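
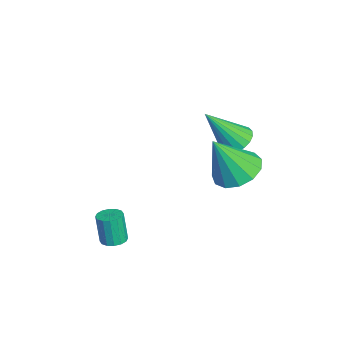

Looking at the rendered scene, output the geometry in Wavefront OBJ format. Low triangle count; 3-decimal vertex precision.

v -0.245 3.843 -1.703
v 0.265 4.688 -1.318
v -0.055 2.877 0.163
v -0.316 4.779 -1.212
v -0.874 4.573 -1.261
v -1.233 4.135 -1.452
v -1.278 3.604 -1.722
v -0.995 3.149 -1.986
v -0.474 2.914 -2.16
v 0.119 2.974 -2.19
v 0.597 3.31 -2.065
v 0.807 3.815 -1.825
v 0.684 4.329 -1.547
v -3.26 4.18 -2.325
v -2.866 3.652 -2.742
v -3.1 2.9 -0.555
v -2.614 3.855 -2.618
v -2.49 4.123 -2.436
v -2.518 4.402 -2.231
v -2.693 4.637 -2.045
v -2.98 4.782 -1.915
v -3.323 4.807 -1.866
v -3.653 4.709 -1.907
v -3.905 4.505 -2.032
v -4.029 4.237 -2.214
v -4.001 3.958 -2.419
v -3.826 3.723 -2.605
v -3.539 3.578 -2.735
v -3.196 3.553 -2.784
v 1.261 -0.933 -4.227
v 1.709 -1.213 -4.178
v 1.486 -1.347 -2.904
v 1.039 -1.067 -2.953
v 1.783 -0.952 -4.138
v 1.561 -1.086 -2.864
v 1.718 -0.686 -4.121
v 1.496 -0.82 -2.847
v 1.53 -0.486 -4.133
v 1.308 -0.62 -2.859
v 1.271 -0.406 -4.17
v 1.048 -0.54 -2.896
v 1.008 -0.467 -4.222
v 0.786 -0.601 -2.948
v 0.814 -0.653 -4.276
v 0.591 -0.787 -3.002
v 0.739 -0.914 -4.316
v 0.517 -1.048 -3.042
v 0.804 -1.18 -4.333
v 0.582 -1.314 -3.059
v 0.992 -1.38 -4.321
v 0.77 -1.514 -3.047
v 1.252 -1.46 -4.284
v 1.029 -1.594 -3.01
v 1.514 -1.399 -4.232
v 1.292 -1.533 -2.958
f 2 1 4
f 2 4 3
f 4 1 5
f 4 5 3
f 5 1 6
f 5 6 3
f 6 1 7
f 6 7 3
f 7 1 8
f 7 8 3
f 8 1 9
f 8 9 3
f 9 1 10
f 9 10 3
f 10 1 11
f 10 11 3
f 11 1 12
f 11 12 3
f 12 1 13
f 12 13 3
f 13 1 2
f 13 2 3
f 15 14 17
f 15 17 16
f 17 14 18
f 17 18 16
f 18 14 19
f 18 19 16
f 19 14 20
f 19 20 16
f 20 14 21
f 20 21 16
f 21 14 22
f 21 22 16
f 22 14 23
f 22 23 16
f 23 14 24
f 23 24 16
f 24 14 25
f 24 25 16
f 25 14 26
f 25 26 16
f 26 14 27
f 26 27 16
f 27 14 28
f 27 28 16
f 28 14 29
f 28 29 16
f 29 14 15
f 29 15 16
f 31 30 34
f 31 34 32
f 32 34 35
f 32 35 33
f 34 30 36
f 34 36 35
f 35 36 37
f 35 37 33
f 36 30 38
f 36 38 37
f 37 38 39
f 37 39 33
f 38 30 40
f 38 40 39
f 39 40 41
f 39 41 33
f 40 30 42
f 40 42 41
f 41 42 43
f 41 43 33
f 42 30 44
f 42 44 43
f 43 44 45
f 43 45 33
f 44 30 46
f 44 46 45
f 45 46 47
f 45 47 33
f 46 30 48
f 46 48 47
f 47 48 49
f 47 49 33
f 48 30 50
f 48 50 49
f 49 50 51
f 49 51 33
f 50 30 52
f 50 52 51
f 51 52 53
f 51 53 33
f 52 30 54
f 52 54 53
f 53 54 55
f 53 55 33
f 54 30 31
f 54 31 55
f 55 31 32
f 55 32 33



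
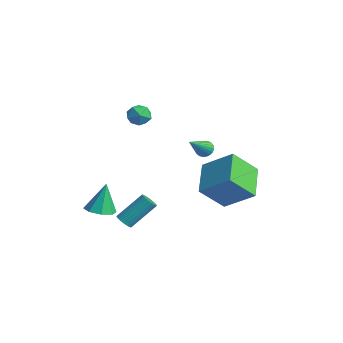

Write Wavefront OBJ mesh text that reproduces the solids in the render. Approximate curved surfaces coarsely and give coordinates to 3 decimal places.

v -2.731 -2.397 -4.121
v -2.272 -2.295 -4.342
v -1.95 -0.921 -3.041
v -2.409 -1.023 -2.819
v -2.394 -2.17 -4.445
v -2.072 -0.795 -3.143
v -2.567 -2.079 -4.498
v -2.246 -0.704 -3.196
v -2.766 -2.036 -4.493
v -2.444 -0.662 -3.192
v -2.959 -2.049 -4.432
v -2.637 -0.674 -3.131
v -3.117 -2.115 -4.324
v -2.795 -0.74 -3.022
v -3.217 -2.223 -4.184
v -2.895 -0.849 -2.883
v -3.242 -2.358 -4.035
v -2.921 -0.984 -2.734
v -3.19 -2.499 -3.899
v -2.868 -1.125 -2.598
v -3.068 -2.625 -3.797
v -2.746 -1.25 -2.495
v -2.894 -2.716 -3.744
v -2.573 -1.341 -2.442
v -2.696 -2.758 -3.748
v -2.374 -1.384 -2.447
v -2.503 -2.746 -3.809
v -2.181 -1.371 -2.508
v -2.345 -2.68 -3.918
v -2.023 -1.305 -2.616
v -2.245 -2.571 -4.057
v -1.923 -1.197 -2.756
v -2.219 -2.436 -4.206
v -1.898 -1.062 -2.905
v -3.886 -3.118 -3.575
v -3.453 -2.386 -3.762
v -4.054 -2.582 -1.865
v -4.111 -2.322 -3.846
v -4.636 -2.724 -3.772
v -4.722 -3.357 -3.583
v -4.318 -3.849 -3.389
v -3.661 -3.913 -3.304
v -3.135 -3.511 -3.378
v -3.049 -2.879 -3.568
v 1.237 -0.19 2.463
v 1.723 -0.04 2.42
v 1.743 -1.49 3.617
v 1.654 0.078 2.582
v 1.514 0.149 2.724
v 1.325 0.162 2.821
v 1.122 0.114 2.855
v 0.938 0.013 2.822
v 0.806 -0.123 2.727
v 0.749 -0.271 2.586
v 0.776 -0.405 2.423
v 0.883 -0.501 2.268
v 1.051 -0.544 2.146
v 1.252 -0.526 2.079
v 1.45 -0.45 2.078
v 1.611 -0.329 2.144
v 1.707 -0.184 2.265
v -1.174 3.028 -2.112
v -1.554 1.692 -0.687
v 0.255 3.922 -0.893
v -0.125 2.586 0.532
v 0.305 1.754 -2.912
v -0.075 0.418 -1.487
v 1.734 2.648 -1.693
v 1.354 1.312 -0.268
v -2.794 -0.66 3.411
v -2.155 -1.041 3.347
v -3.405 -1.699 3.493
v -2.766 -2.08 3.429
v -2.903 -1.682 4.046
v -2.526 -1.04 3.995
v -3.034 -1.7 2.845
v -2.657 -1.058 2.794
v -2.303 -1.683 2.997
v -2.223 -1.672 3.739
v -3.337 -1.068 3.101
v -3.257 -1.057 3.843
f 2 1 5
f 2 5 3
f 3 5 6
f 3 6 4
f 5 1 7
f 5 7 6
f 6 7 8
f 6 8 4
f 7 1 9
f 7 9 8
f 8 9 10
f 8 10 4
f 9 1 11
f 9 11 10
f 10 11 12
f 10 12 4
f 11 1 13
f 11 13 12
f 12 13 14
f 12 14 4
f 13 1 15
f 13 15 14
f 14 15 16
f 14 16 4
f 15 1 17
f 15 17 16
f 16 17 18
f 16 18 4
f 17 1 19
f 17 19 18
f 18 19 20
f 18 20 4
f 19 1 21
f 19 21 20
f 20 21 22
f 20 22 4
f 21 1 23
f 21 23 22
f 22 23 24
f 22 24 4
f 23 1 25
f 23 25 24
f 24 25 26
f 24 26 4
f 25 1 27
f 25 27 26
f 26 27 28
f 26 28 4
f 27 1 29
f 27 29 28
f 28 29 30
f 28 30 4
f 29 1 31
f 29 31 30
f 30 31 32
f 30 32 4
f 31 1 33
f 31 33 32
f 32 33 34
f 32 34 4
f 33 1 2
f 33 2 34
f 34 2 3
f 34 3 4
f 36 35 38
f 36 38 37
f 38 35 39
f 38 39 37
f 39 35 40
f 39 40 37
f 40 35 41
f 40 41 37
f 41 35 42
f 41 42 37
f 42 35 43
f 42 43 37
f 43 35 44
f 43 44 37
f 44 35 36
f 44 36 37
f 46 45 48
f 46 48 47
f 48 45 49
f 48 49 47
f 49 45 50
f 49 50 47
f 50 45 51
f 50 51 47
f 51 45 52
f 51 52 47
f 52 45 53
f 52 53 47
f 53 45 54
f 53 54 47
f 54 45 55
f 54 55 47
f 55 45 56
f 55 56 47
f 56 45 57
f 56 57 47
f 57 45 58
f 57 58 47
f 58 45 59
f 58 59 47
f 59 45 60
f 59 60 47
f 60 45 61
f 60 61 47
f 61 45 46
f 61 46 47
f 63 65 62
f 66 63 62
f 62 65 64
f 64 66 62
f 63 69 65
f 67 63 66
f 67 69 63
f 65 69 64
f 68 66 64
f 64 69 68
f 68 67 66
f 69 67 68
f 70 81 75
f 70 75 71
f 70 71 77
f 70 77 80
f 70 80 81
f 71 75 79
f 75 81 74
f 81 80 72
f 80 77 76
f 77 71 78
f 73 79 74
f 73 74 72
f 73 72 76
f 73 76 78
f 73 78 79
f 74 79 75
f 72 74 81
f 76 72 80
f 78 76 77
f 79 78 71



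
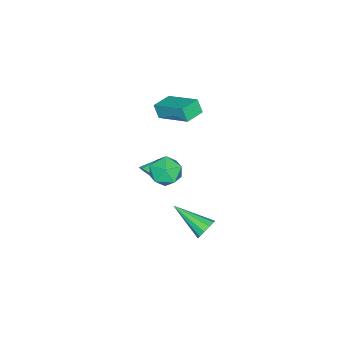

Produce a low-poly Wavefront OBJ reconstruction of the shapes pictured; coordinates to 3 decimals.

v -1.52 3.074 -2.953
v -1.006 3.204 -2.577
v -1.7 1.166 -2.047
v -1.335 3.327 -2.383
v -1.735 3.354 -2.407
v -2.053 3.273 -2.639
v -2.167 3.117 -2.991
v -2.034 2.944 -3.328
v -1.705 2.821 -3.522
v -1.305 2.795 -3.499
v -0.987 2.875 -3.267
v -0.873 3.031 -2.915
v -4.292 -0.129 3.032
v -4.4 -0.462 3.795
v -3.844 1.662 3.876
v -3.952 1.329 4.64
v -3.228 -0.409 3.06
v -3.336 -0.742 3.824
v -2.78 1.382 3.905
v -2.888 1.049 4.668
v -2.696 -0.742 -1.155
v -2.402 -0.721 -0.656
v -3.684 -0.438 -0.585
v -2.379 -0.495 -0.737
v -2.411 -0.312 -0.891
v -2.493 -0.203 -1.09
v -2.609 -0.187 -1.301
v -2.741 -0.268 -1.486
v -2.865 -0.43 -1.614
v -2.96 -0.647 -1.663
v -3.009 -0.879 -1.624
v -3.005 -1.089 -1.504
v -2.946 -1.238 -1.323
v -2.845 -1.301 -1.114
v -2.718 -1.268 -0.912
v -2.587 -1.144 -0.752
v -2.475 -0.95 -0.661
v -0.491 1.338 2.085
v -0.124 0.974 1.293
v -1.896 1.226 1.487
v -1.529 0.862 0.695
v -1.512 0.361 1.497
v -0.644 0.43 1.867
v -1.376 1.77 0.913
v -0.508 1.839 1.283
v -0.671 1.241 0.568
v -0.755 0.37 0.929
v -1.265 1.83 1.851
v -1.349 0.959 2.212
f 2 1 4
f 2 4 3
f 4 1 5
f 4 5 3
f 5 1 6
f 5 6 3
f 6 1 7
f 6 7 3
f 7 1 8
f 7 8 3
f 8 1 9
f 8 9 3
f 9 1 10
f 9 10 3
f 10 1 11
f 10 11 3
f 11 1 12
f 11 12 3
f 12 1 2
f 12 2 3
f 14 16 13
f 17 14 13
f 13 16 15
f 15 17 13
f 14 20 16
f 18 14 17
f 18 20 14
f 16 20 15
f 19 17 15
f 15 20 19
f 19 18 17
f 20 18 19
f 22 21 24
f 22 24 23
f 24 21 25
f 24 25 23
f 25 21 26
f 25 26 23
f 26 21 27
f 26 27 23
f 27 21 28
f 27 28 23
f 28 21 29
f 28 29 23
f 29 21 30
f 29 30 23
f 30 21 31
f 30 31 23
f 31 21 32
f 31 32 23
f 32 21 33
f 32 33 23
f 33 21 34
f 33 34 23
f 34 21 35
f 34 35 23
f 35 21 36
f 35 36 23
f 36 21 37
f 36 37 23
f 37 21 22
f 37 22 23
f 38 49 43
f 38 43 39
f 38 39 45
f 38 45 48
f 38 48 49
f 39 43 47
f 43 49 42
f 49 48 40
f 48 45 44
f 45 39 46
f 41 47 42
f 41 42 40
f 41 40 44
f 41 44 46
f 41 46 47
f 42 47 43
f 40 42 49
f 44 40 48
f 46 44 45
f 47 46 39



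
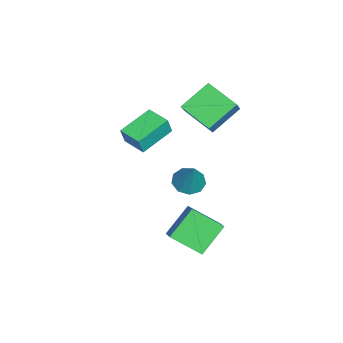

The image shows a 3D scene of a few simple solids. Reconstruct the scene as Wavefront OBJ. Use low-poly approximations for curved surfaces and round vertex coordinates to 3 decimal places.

v 3.639 -1.011 -1.44
v 2.496 -0.074 -0.137
v 3.74 0.602 -2.512
v 2.598 1.54 -1.209
v 4.582 -0.68 -0.851
v 3.44 0.258 0.452
v 4.684 0.934 -1.923
v 3.541 1.871 -0.62
v -2.638 -0.945 3.19
v -1.721 -1.021 4.178
v -3.76 0.321 4.33
v -2.843 0.245 5.318
v -1.657 0.635 2.402
v -0.74 0.559 3.39
v -2.779 1.901 3.542
v -1.862 1.825 4.53
v -1.539 -2.387 3.143
v -1.219 -2.559 4.171
v -0.673 -1.316 3.053
v -0.354 -1.487 4.081
v -0.066 -3.633 2.479
v 0.253 -3.804 3.507
v 0.799 -2.561 2.389
v 1.119 -2.733 3.417
v -2.783 -0.734 -2.543
v -2.029 -1.201 -2.824
v -1.857 -0.326 -0.737
v -1.98 -0.588 -2.988
v -2.306 -0.044 -2.944
v -2.856 0.177 -2.712
v -3.371 -0.028 -2.401
v -3.612 -0.564 -2.157
v -3.464 -1.18 -2.093
v -2.998 -1.587 -2.24
v -2.431 -1.595 -2.528
f 2 4 1
f 5 2 1
f 1 4 3
f 3 5 1
f 2 8 4
f 6 2 5
f 6 8 2
f 4 8 3
f 7 5 3
f 3 8 7
f 7 6 5
f 8 6 7
f 10 12 9
f 13 10 9
f 9 12 11
f 11 13 9
f 10 16 12
f 14 10 13
f 14 16 10
f 12 16 11
f 15 13 11
f 11 16 15
f 15 14 13
f 16 14 15
f 18 20 17
f 21 18 17
f 17 20 19
f 19 21 17
f 18 24 20
f 22 18 21
f 22 24 18
f 20 24 19
f 23 21 19
f 19 24 23
f 23 22 21
f 24 22 23
f 26 25 28
f 26 28 27
f 28 25 29
f 28 29 27
f 29 25 30
f 29 30 27
f 30 25 31
f 30 31 27
f 31 25 32
f 31 32 27
f 32 25 33
f 32 33 27
f 33 25 34
f 33 34 27
f 34 25 35
f 34 35 27
f 35 25 26
f 35 26 27



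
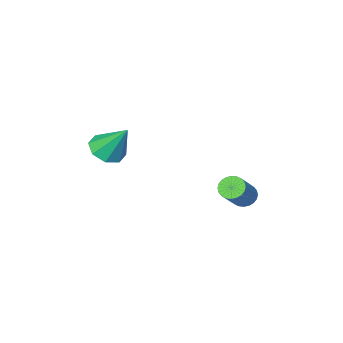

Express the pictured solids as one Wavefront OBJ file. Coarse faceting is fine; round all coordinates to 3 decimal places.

v -4.317 -2.404 -2.605
v -3.895 -2.693 -2.877
v -2.86 -2.205 -1.787
v -3.283 -1.916 -1.515
v -3.883 -2.492 -2.979
v -2.848 -2.003 -1.889
v -3.937 -2.277 -3.023
v -2.902 -1.788 -1.934
v -4.049 -2.081 -3.005
v -3.014 -1.593 -1.915
v -4.202 -1.934 -2.925
v -3.167 -1.446 -1.835
v -4.373 -1.86 -2.796
v -3.338 -1.371 -1.707
v -4.535 -1.868 -2.639
v -3.5 -1.379 -1.549
v -4.664 -1.957 -2.476
v -3.629 -1.469 -1.387
v -4.74 -2.115 -2.333
v -3.705 -1.627 -1.243
v -4.752 -2.317 -2.231
v -3.717 -1.828 -1.141
v -4.698 -2.532 -2.186
v -3.663 -2.043 -1.097
v -4.586 -2.727 -2.205
v -3.551 -2.239 -1.115
v -4.433 -2.874 -2.285
v -3.398 -2.386 -1.195
v -4.262 -2.949 -2.413
v -3.227 -2.46 -1.324
v -4.1 -2.941 -2.571
v -3.065 -2.452 -1.481
v -3.971 -2.851 -2.733
v -2.936 -2.363 -1.644
v 0.975 -4.27 1.073
v 1.778 -4.109 1.132
v 0.685 -3.31 2.447
v 1.474 -3.691 0.775
v 0.879 -3.612 0.594
v 0.34 -3.918 0.693
v 0.173 -4.43 1.015
v 0.477 -4.848 1.372
v 1.072 -4.927 1.553
v 1.611 -4.621 1.454
f 2 1 5
f 2 5 3
f 3 5 6
f 3 6 4
f 5 1 7
f 5 7 6
f 6 7 8
f 6 8 4
f 7 1 9
f 7 9 8
f 8 9 10
f 8 10 4
f 9 1 11
f 9 11 10
f 10 11 12
f 10 12 4
f 11 1 13
f 11 13 12
f 12 13 14
f 12 14 4
f 13 1 15
f 13 15 14
f 14 15 16
f 14 16 4
f 15 1 17
f 15 17 16
f 16 17 18
f 16 18 4
f 17 1 19
f 17 19 18
f 18 19 20
f 18 20 4
f 19 1 21
f 19 21 20
f 20 21 22
f 20 22 4
f 21 1 23
f 21 23 22
f 22 23 24
f 22 24 4
f 23 1 25
f 23 25 24
f 24 25 26
f 24 26 4
f 25 1 27
f 25 27 26
f 26 27 28
f 26 28 4
f 27 1 29
f 27 29 28
f 28 29 30
f 28 30 4
f 29 1 31
f 29 31 30
f 30 31 32
f 30 32 4
f 31 1 33
f 31 33 32
f 32 33 34
f 32 34 4
f 33 1 2
f 33 2 34
f 34 2 3
f 34 3 4
f 36 35 38
f 36 38 37
f 38 35 39
f 38 39 37
f 39 35 40
f 39 40 37
f 40 35 41
f 40 41 37
f 41 35 42
f 41 42 37
f 42 35 43
f 42 43 37
f 43 35 44
f 43 44 37
f 44 35 36
f 44 36 37



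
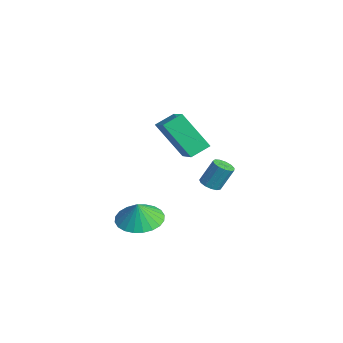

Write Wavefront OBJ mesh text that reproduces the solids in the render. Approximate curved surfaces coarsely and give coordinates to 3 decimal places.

v 1.868 -0.781 2.192
v 3.483 -1.038 3.058
v 1.778 0.086 2.617
v 3.393 -0.17 3.483
v 2.827 0.07 0.657
v 4.442 -0.186 1.523
v 2.737 0.938 1.082
v 4.352 0.681 1.948
v 3.052 1.22 -1.17
v 3.379 0.859 -1.021
v 3.495 1.418 0.08
v 3.168 1.78 -0.07
v 3.537 1.066 -1.143
v 3.653 1.625 -0.042
v 3.541 1.322 -1.273
v 3.657 1.881 -0.173
v 3.39 1.546 -1.371
v 3.506 2.105 -0.27
v 3.131 1.666 -1.405
v 3.247 2.225 -0.304
v 2.847 1.645 -1.365
v 2.963 2.204 -0.264
v 2.629 1.489 -1.262
v 2.744 2.049 -0.162
v 2.544 1.248 -1.131
v 2.66 1.807 -0.03
v 2.621 0.998 -1.012
v 2.737 1.557 0.089
v 2.835 0.819 -0.943
v 2.951 1.378 0.157
v 3.118 0.767 -0.947
v 3.233 1.326 0.154
v 2.093 -1.571 -3.222
v 2.698 -0.701 -3.191
v 2.267 -1.729 -2.198
v 2.326 -0.544 -3.103
v 1.918 -0.543 -3.034
v 1.537 -0.698 -2.992
v 1.24 -0.987 -2.986
v 1.074 -1.364 -3.016
v 1.062 -1.773 -3.077
v 1.208 -2.151 -3.16
v 1.488 -2.441 -3.252
v 1.86 -2.599 -3.34
v 2.268 -2.6 -3.41
v 2.649 -2.444 -3.451
v 2.945 -2.156 -3.457
v 3.112 -1.778 -3.427
v 3.123 -1.37 -3.366
v 2.978 -0.991 -3.283
f 2 4 1
f 5 2 1
f 1 4 3
f 3 5 1
f 2 8 4
f 6 2 5
f 6 8 2
f 4 8 3
f 7 5 3
f 3 8 7
f 7 6 5
f 8 6 7
f 10 9 13
f 10 13 11
f 11 13 14
f 11 14 12
f 13 9 15
f 13 15 14
f 14 15 16
f 14 16 12
f 15 9 17
f 15 17 16
f 16 17 18
f 16 18 12
f 17 9 19
f 17 19 18
f 18 19 20
f 18 20 12
f 19 9 21
f 19 21 20
f 20 21 22
f 20 22 12
f 21 9 23
f 21 23 22
f 22 23 24
f 22 24 12
f 23 9 25
f 23 25 24
f 24 25 26
f 24 26 12
f 25 9 27
f 25 27 26
f 26 27 28
f 26 28 12
f 27 9 29
f 27 29 28
f 28 29 30
f 28 30 12
f 29 9 31
f 29 31 30
f 30 31 32
f 30 32 12
f 31 9 10
f 31 10 32
f 32 10 11
f 32 11 12
f 34 33 36
f 34 36 35
f 36 33 37
f 36 37 35
f 37 33 38
f 37 38 35
f 38 33 39
f 38 39 35
f 39 33 40
f 39 40 35
f 40 33 41
f 40 41 35
f 41 33 42
f 41 42 35
f 42 33 43
f 42 43 35
f 43 33 44
f 43 44 35
f 44 33 45
f 44 45 35
f 45 33 46
f 45 46 35
f 46 33 47
f 46 47 35
f 47 33 48
f 47 48 35
f 48 33 49
f 48 49 35
f 49 33 50
f 49 50 35
f 50 33 34
f 50 34 35



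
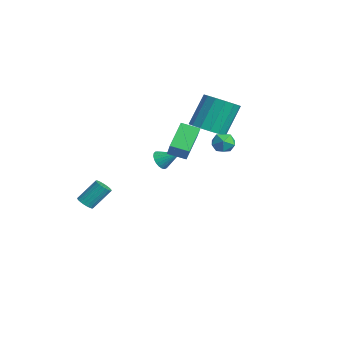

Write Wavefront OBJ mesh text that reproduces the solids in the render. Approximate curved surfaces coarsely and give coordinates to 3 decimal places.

v 3.855 0.96 3.47
v 4.276 1.015 2.921
v 3.204 0.245 2.899
v 3.625 0.3 2.35
v 3.844 -0.022 2.924
v 4.247 0.42 3.277
v 3.233 0.84 2.543
v 3.636 1.282 2.896
v 3.891 0.941 2.348
v 4.269 0.409 2.584
v 3.211 0.851 3.236
v 3.589 0.319 3.472
v -2.537 -4.502 -3.528
v -2.237 -4.831 -3.24
v -2.203 -3.806 -2.104
v -2.503 -3.478 -2.392
v -2.085 -4.715 -3.35
v -2.051 -3.69 -2.214
v -2.012 -4.562 -3.49
v -1.978 -3.537 -2.354
v -2.029 -4.398 -3.637
v -1.995 -3.373 -2.501
v -2.134 -4.253 -3.765
v -2.1 -3.228 -2.63
v -2.309 -4.151 -3.852
v -2.275 -3.126 -2.717
v -2.523 -4.109 -3.883
v -2.489 -3.084 -2.748
v -2.74 -4.136 -3.853
v -2.706 -3.111 -2.717
v -2.921 -4.226 -3.766
v -2.887 -3.201 -2.63
v -3.036 -4.364 -3.638
v -3.002 -3.339 -2.503
v -3.065 -4.525 -3.491
v -3.031 -3.5 -2.356
v -3.003 -4.683 -3.351
v -2.969 -3.658 -2.215
v -2.86 -4.81 -3.241
v -2.826 -3.785 -2.105
v -2.661 -4.883 -3.18
v -2.627 -3.858 -2.045
v -2.44 -4.891 -3.18
v -2.407 -3.866 -2.045
v -1.045 1.717 1.484
v -0.25 2.365 1.311
v -0.68 3.371 3.104
v -1.475 2.723 3.276
v -0.675 2.6 1.077
v -1.105 3.606 2.87
v -1.199 2.598 0.953
v -1.628 3.604 2.746
v -1.681 2.361 0.97
v -2.111 3.366 2.763
v -1.993 1.95 1.126
v -2.423 2.956 2.919
v -2.052 1.478 1.377
v -2.481 2.483 3.17
v -1.84 1.069 1.656
v -2.27 2.075 3.449
v -1.415 0.834 1.89
v -1.845 1.84 3.683
v -0.892 0.836 2.014
v -1.321 1.842 3.807
v -0.409 1.074 1.997
v -0.839 2.079 3.79
v -0.097 1.484 1.841
v -0.527 2.49 3.634
v -0.039 1.957 1.59
v -0.468 2.962 3.383
v 1.093 -0.726 2.773
v 2.019 -0.928 3.789
v 1.605 0.103 2.471
v 2.531 -0.098 3.488
v 2.009 -1.662 1.752
v 2.935 -1.863 2.769
v 2.521 -0.832 1.451
v 3.447 -1.034 2.467
v 0.209 -1.332 0.386
v 0.661 -1.737 0.451
v 0.851 -0.508 1.054
v 0.728 -1.616 0.238
v 0.705 -1.447 0.05
v 0.596 -1.258 -0.079
v 0.421 -1.081 -0.128
v 0.208 -0.948 -0.088
v -0.004 -0.882 0.034
v -0.179 -0.893 0.217
v -0.288 -0.98 0.429
v -0.31 -1.128 0.634
v -0.243 -1.312 0.796
v -0.098 -1.499 0.887
v 0.101 -1.657 0.891
v 0.318 -1.759 0.809
v 0.516 -1.787 0.653
f 1 12 6
f 1 6 2
f 1 2 8
f 1 8 11
f 1 11 12
f 2 6 10
f 6 12 5
f 12 11 3
f 11 8 7
f 8 2 9
f 4 10 5
f 4 5 3
f 4 3 7
f 4 7 9
f 4 9 10
f 5 10 6
f 3 5 12
f 7 3 11
f 9 7 8
f 10 9 2
f 14 13 17
f 14 17 15
f 15 17 18
f 15 18 16
f 17 13 19
f 17 19 18
f 18 19 20
f 18 20 16
f 19 13 21
f 19 21 20
f 20 21 22
f 20 22 16
f 21 13 23
f 21 23 22
f 22 23 24
f 22 24 16
f 23 13 25
f 23 25 24
f 24 25 26
f 24 26 16
f 25 13 27
f 25 27 26
f 26 27 28
f 26 28 16
f 27 13 29
f 27 29 28
f 28 29 30
f 28 30 16
f 29 13 31
f 29 31 30
f 30 31 32
f 30 32 16
f 31 13 33
f 31 33 32
f 32 33 34
f 32 34 16
f 33 13 35
f 33 35 34
f 34 35 36
f 34 36 16
f 35 13 37
f 35 37 36
f 36 37 38
f 36 38 16
f 37 13 39
f 37 39 38
f 38 39 40
f 38 40 16
f 39 13 41
f 39 41 40
f 40 41 42
f 40 42 16
f 41 13 43
f 41 43 42
f 42 43 44
f 42 44 16
f 43 13 14
f 43 14 44
f 44 14 15
f 44 15 16
f 46 45 49
f 46 49 47
f 47 49 50
f 47 50 48
f 49 45 51
f 49 51 50
f 50 51 52
f 50 52 48
f 51 45 53
f 51 53 52
f 52 53 54
f 52 54 48
f 53 45 55
f 53 55 54
f 54 55 56
f 54 56 48
f 55 45 57
f 55 57 56
f 56 57 58
f 56 58 48
f 57 45 59
f 57 59 58
f 58 59 60
f 58 60 48
f 59 45 61
f 59 61 60
f 60 61 62
f 60 62 48
f 61 45 63
f 61 63 62
f 62 63 64
f 62 64 48
f 63 45 65
f 63 65 64
f 64 65 66
f 64 66 48
f 65 45 67
f 65 67 66
f 66 67 68
f 66 68 48
f 67 45 69
f 67 69 68
f 68 69 70
f 68 70 48
f 69 45 46
f 69 46 70
f 70 46 47
f 70 47 48
f 72 74 71
f 75 72 71
f 71 74 73
f 73 75 71
f 72 78 74
f 76 72 75
f 76 78 72
f 74 78 73
f 77 75 73
f 73 78 77
f 77 76 75
f 78 76 77
f 80 79 82
f 80 82 81
f 82 79 83
f 82 83 81
f 83 79 84
f 83 84 81
f 84 79 85
f 84 85 81
f 85 79 86
f 85 86 81
f 86 79 87
f 86 87 81
f 87 79 88
f 87 88 81
f 88 79 89
f 88 89 81
f 89 79 90
f 89 90 81
f 90 79 91
f 90 91 81
f 91 79 92
f 91 92 81
f 92 79 93
f 92 93 81
f 93 79 94
f 93 94 81
f 94 79 95
f 94 95 81
f 95 79 80
f 95 80 81



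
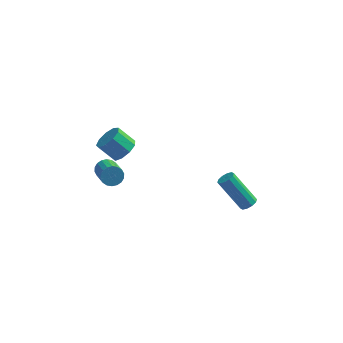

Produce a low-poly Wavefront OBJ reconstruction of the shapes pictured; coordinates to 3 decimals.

v -2.925 2.285 1.149
v -2.332 2.232 1.742
v -3.242 2.343 2.663
v -3.835 2.395 2.071
v -2.414 2.782 1.595
v -3.325 2.892 2.516
v -2.736 3.098 1.239
v -3.646 3.209 2.16
v -3.146 3.034 0.841
v -4.056 3.145 1.762
v -3.452 2.62 0.588
v -4.363 2.73 1.509
v -3.512 2.048 0.597
v -4.423 2.159 1.518
v -3.297 1.588 0.865
v -4.208 1.698 1.786
v -2.908 1.453 1.266
v -3.818 1.563 2.187
v -2.527 1.708 1.612
v -3.437 1.818 2.533
v 4.049 -0.145 -0.208
v 4.275 -0.535 0.051
v 2.997 -0.145 1.748
v 2.771 0.245 1.488
v 4.439 -0.266 0.113
v 3.161 0.124 1.81
v 4.455 0.049 0.052
v 3.177 0.44 1.749
v 4.315 0.29 -0.108
v 3.037 0.681 1.589
v 4.074 0.365 -0.307
v 2.796 0.755 1.39
v 3.823 0.245 -0.468
v 2.545 0.635 1.229
v 3.659 -0.024 -0.53
v 2.381 0.366 1.167
v 3.643 -0.34 -0.469
v 2.365 0.051 1.228
v 3.783 -0.581 -0.309
v 2.505 -0.19 1.388
v 4.024 -0.655 -0.11
v 2.746 -0.265 1.587
v -3.716 1.13 0.514
v -3.233 1.101 0.094
v -2.661 -0.24 0.847
v -3.144 -0.21 1.266
v -3.126 1.263 0.303
v -2.555 -0.077 1.056
v -3.137 1.399 0.553
v -2.565 0.059 1.306
v -3.261 1.482 0.795
v -2.69 0.142 1.548
v -3.476 1.495 0.981
v -2.904 0.155 1.734
v -3.739 1.436 1.075
v -3.167 0.096 1.828
v -3.996 1.316 1.058
v -3.425 -0.024 1.811
v -4.199 1.16 0.933
v -3.627 -0.181 1.686
v -4.305 0.997 0.724
v -3.734 -0.343 1.477
v -4.295 0.861 0.474
v -3.723 -0.479 1.227
v -4.17 0.778 0.232
v -3.599 -0.562 0.985
v -3.956 0.765 0.046
v -3.384 -0.575 0.799
v -3.693 0.824 -0.048
v -3.121 -0.516 0.705
v -3.435 0.944 -0.031
v -2.864 -0.396 0.722
f 2 1 5
f 2 5 3
f 3 5 6
f 3 6 4
f 5 1 7
f 5 7 6
f 6 7 8
f 6 8 4
f 7 1 9
f 7 9 8
f 8 9 10
f 8 10 4
f 9 1 11
f 9 11 10
f 10 11 12
f 10 12 4
f 11 1 13
f 11 13 12
f 12 13 14
f 12 14 4
f 13 1 15
f 13 15 14
f 14 15 16
f 14 16 4
f 15 1 17
f 15 17 16
f 16 17 18
f 16 18 4
f 17 1 19
f 17 19 18
f 18 19 20
f 18 20 4
f 19 1 2
f 19 2 20
f 20 2 3
f 20 3 4
f 22 21 25
f 22 25 23
f 23 25 26
f 23 26 24
f 25 21 27
f 25 27 26
f 26 27 28
f 26 28 24
f 27 21 29
f 27 29 28
f 28 29 30
f 28 30 24
f 29 21 31
f 29 31 30
f 30 31 32
f 30 32 24
f 31 21 33
f 31 33 32
f 32 33 34
f 32 34 24
f 33 21 35
f 33 35 34
f 34 35 36
f 34 36 24
f 35 21 37
f 35 37 36
f 36 37 38
f 36 38 24
f 37 21 39
f 37 39 38
f 38 39 40
f 38 40 24
f 39 21 41
f 39 41 40
f 40 41 42
f 40 42 24
f 41 21 22
f 41 22 42
f 42 22 23
f 42 23 24
f 44 43 47
f 44 47 45
f 45 47 48
f 45 48 46
f 47 43 49
f 47 49 48
f 48 49 50
f 48 50 46
f 49 43 51
f 49 51 50
f 50 51 52
f 50 52 46
f 51 43 53
f 51 53 52
f 52 53 54
f 52 54 46
f 53 43 55
f 53 55 54
f 54 55 56
f 54 56 46
f 55 43 57
f 55 57 56
f 56 57 58
f 56 58 46
f 57 43 59
f 57 59 58
f 58 59 60
f 58 60 46
f 59 43 61
f 59 61 60
f 60 61 62
f 60 62 46
f 61 43 63
f 61 63 62
f 62 63 64
f 62 64 46
f 63 43 65
f 63 65 64
f 64 65 66
f 64 66 46
f 65 43 67
f 65 67 66
f 66 67 68
f 66 68 46
f 67 43 69
f 67 69 68
f 68 69 70
f 68 70 46
f 69 43 71
f 69 71 70
f 70 71 72
f 70 72 46
f 71 43 44
f 71 44 72
f 72 44 45
f 72 45 46



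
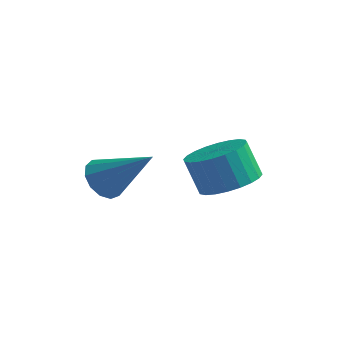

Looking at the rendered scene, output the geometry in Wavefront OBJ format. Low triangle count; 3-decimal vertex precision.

v 1.723 2.423 2.658
v 2.591 2.755 3.026
v 2.026 2.988 4.15
v 1.157 2.657 3.782
v 2.439 3.084 2.881
v 1.874 3.317 4.006
v 2.178 3.313 2.703
v 1.613 3.546 3.827
v 1.848 3.406 2.517
v 1.282 3.639 3.641
v 1.498 3.349 2.353
v 0.933 3.582 3.477
v 1.183 3.152 2.235
v 0.617 3.385 3.36
v 0.95 2.843 2.182
v 0.384 3.076 3.306
v 0.834 2.471 2.201
v 0.269 2.704 3.325
v 0.854 2.092 2.29
v 0.289 2.325 3.414
v 1.006 1.763 2.434
v 0.441 1.996 3.559
v 1.267 1.534 2.613
v 0.702 1.767 3.737
v 1.598 1.441 2.799
v 1.032 1.674 3.923
v 1.947 1.498 2.963
v 1.382 1.731 4.087
v 2.263 1.695 3.08
v 1.697 1.928 4.205
v 2.496 2.004 3.134
v 1.93 2.237 4.258
v 2.611 2.376 3.115
v 2.046 2.609 4.239
v -1.804 1.257 2.751
v -1.354 1.62 2.242
v -0.256 1.243 4.109
v -1.553 1.929 2.471
v -1.831 2.026 2.79
v -2.101 1.878 3.096
v -2.277 1.533 3.292
v -2.302 1.101 3.316
v -2.17 0.718 3.161
v -1.921 0.506 2.876
v -1.635 0.533 2.55
v -1.403 0.79 2.288
v -1.298 1.195 2.173
f 2 1 5
f 2 5 3
f 3 5 6
f 3 6 4
f 5 1 7
f 5 7 6
f 6 7 8
f 6 8 4
f 7 1 9
f 7 9 8
f 8 9 10
f 8 10 4
f 9 1 11
f 9 11 10
f 10 11 12
f 10 12 4
f 11 1 13
f 11 13 12
f 12 13 14
f 12 14 4
f 13 1 15
f 13 15 14
f 14 15 16
f 14 16 4
f 15 1 17
f 15 17 16
f 16 17 18
f 16 18 4
f 17 1 19
f 17 19 18
f 18 19 20
f 18 20 4
f 19 1 21
f 19 21 20
f 20 21 22
f 20 22 4
f 21 1 23
f 21 23 22
f 22 23 24
f 22 24 4
f 23 1 25
f 23 25 24
f 24 25 26
f 24 26 4
f 25 1 27
f 25 27 26
f 26 27 28
f 26 28 4
f 27 1 29
f 27 29 28
f 28 29 30
f 28 30 4
f 29 1 31
f 29 31 30
f 30 31 32
f 30 32 4
f 31 1 33
f 31 33 32
f 32 33 34
f 32 34 4
f 33 1 2
f 33 2 34
f 34 2 3
f 34 3 4
f 36 35 38
f 36 38 37
f 38 35 39
f 38 39 37
f 39 35 40
f 39 40 37
f 40 35 41
f 40 41 37
f 41 35 42
f 41 42 37
f 42 35 43
f 42 43 37
f 43 35 44
f 43 44 37
f 44 35 45
f 44 45 37
f 45 35 46
f 45 46 37
f 46 35 47
f 46 47 37
f 47 35 36
f 47 36 37



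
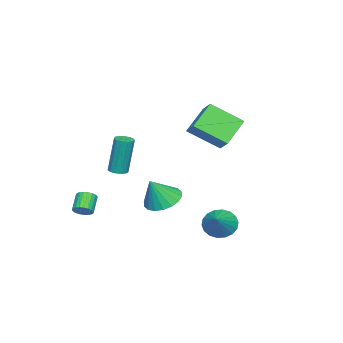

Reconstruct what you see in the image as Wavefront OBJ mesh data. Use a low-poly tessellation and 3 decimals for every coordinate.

v 2.241 3.357 -2.93
v 2.751 3.038 -3.586
v 3.639 3.703 -2.01
v 2.717 3.422 -3.679
v 2.59 3.792 -3.624
v 2.393 4.077 -3.431
v 2.165 4.219 -3.14
v 1.953 4.19 -2.806
v 1.798 3.997 -2.498
v 1.73 3.676 -2.275
v 1.764 3.293 -2.182
v 1.892 2.922 -2.237
v 2.089 2.638 -2.429
v 2.316 2.495 -2.721
v 2.528 2.524 -3.054
v 2.683 2.718 -3.363
v 4.279 -2.955 -2.387
v 4.568 -3.339 -2.164
v 3.79 -3.51 -1.45
v 3.501 -3.125 -1.673
v 4.633 -3.161 -2.051
v 3.855 -3.332 -1.337
v 4.637 -2.948 -1.996
v 3.859 -3.119 -1.282
v 4.579 -2.736 -2.009
v 3.8 -2.907 -1.294
v 4.469 -2.561 -2.087
v 3.69 -2.732 -1.372
v 4.326 -2.455 -2.217
v 3.548 -2.626 -1.502
v 4.175 -2.435 -2.376
v 3.397 -2.606 -1.662
v 4.042 -2.505 -2.537
v 3.264 -2.676 -1.823
v 3.95 -2.652 -2.673
v 3.172 -2.823 -1.959
v 3.915 -2.852 -2.759
v 3.137 -3.023 -2.045
v 3.943 -3.07 -2.781
v 3.165 -3.241 -2.066
v 4.029 -3.267 -2.734
v 3.251 -3.438 -2.02
v 4.158 -3.411 -2.628
v 3.38 -3.582 -1.914
v 4.308 -3.476 -2.48
v 3.53 -3.646 -1.766
v 4.453 -3.45 -2.316
v 3.675 -3.621 -1.602
v -0.027 -0.678 -2.799
v 0.47 -1.476 -3.266
v 0.707 -1.062 -1.361
v 0.768 -1.12 -3.323
v 0.908 -0.677 -3.277
v 0.863 -0.234 -3.135
v 0.641 0.121 -2.927
v 0.287 0.318 -2.694
v -0.129 0.317 -2.482
v -0.525 0.12 -2.332
v -0.823 -0.236 -2.275
v -0.963 -0.68 -2.322
v -0.917 -1.123 -2.463
v -0.696 -1.478 -2.671
v -0.342 -1.674 -2.904
v 0.074 -1.674 -3.117
v -2.18 1.515 0.303
v -1.638 -0.117 1.436
v -3.606 1.82 1.425
v -3.063 0.188 2.558
v -1.537 2.172 0.942
v -0.994 0.54 2.075
v -2.962 2.477 2.064
v -2.42 0.845 3.197
v 2.429 -1.955 -0.173
v 2.93 -1.862 -0.153
v 2.792 -1.572 1.973
v 2.291 -1.665 1.953
v 2.802 -1.608 -0.196
v 2.664 -1.318 1.93
v 2.556 -1.465 -0.232
v 2.418 -1.174 1.894
v 2.269 -1.477 -0.249
v 2.131 -1.187 1.877
v 2.033 -1.641 -0.242
v 1.895 -1.351 1.884
v 1.923 -1.905 -0.213
v 1.785 -1.614 1.913
v 1.974 -2.185 -0.171
v 1.835 -1.894 1.955
v 2.169 -2.392 -0.13
v 2.03 -2.101 1.996
v 2.446 -2.46 -0.103
v 2.308 -2.17 2.023
v 2.719 -2.368 -0.098
v 2.58 -2.078 2.028
v 2.899 -2.145 -0.116
v 2.761 -1.855 2.009
f 2 1 4
f 2 4 3
f 4 1 5
f 4 5 3
f 5 1 6
f 5 6 3
f 6 1 7
f 6 7 3
f 7 1 8
f 7 8 3
f 8 1 9
f 8 9 3
f 9 1 10
f 9 10 3
f 10 1 11
f 10 11 3
f 11 1 12
f 11 12 3
f 12 1 13
f 12 13 3
f 13 1 14
f 13 14 3
f 14 1 15
f 14 15 3
f 15 1 16
f 15 16 3
f 16 1 2
f 16 2 3
f 18 17 21
f 18 21 19
f 19 21 22
f 19 22 20
f 21 17 23
f 21 23 22
f 22 23 24
f 22 24 20
f 23 17 25
f 23 25 24
f 24 25 26
f 24 26 20
f 25 17 27
f 25 27 26
f 26 27 28
f 26 28 20
f 27 17 29
f 27 29 28
f 28 29 30
f 28 30 20
f 29 17 31
f 29 31 30
f 30 31 32
f 30 32 20
f 31 17 33
f 31 33 32
f 32 33 34
f 32 34 20
f 33 17 35
f 33 35 34
f 34 35 36
f 34 36 20
f 35 17 37
f 35 37 36
f 36 37 38
f 36 38 20
f 37 17 39
f 37 39 38
f 38 39 40
f 38 40 20
f 39 17 41
f 39 41 40
f 40 41 42
f 40 42 20
f 41 17 43
f 41 43 42
f 42 43 44
f 42 44 20
f 43 17 45
f 43 45 44
f 44 45 46
f 44 46 20
f 45 17 47
f 45 47 46
f 46 47 48
f 46 48 20
f 47 17 18
f 47 18 48
f 48 18 19
f 48 19 20
f 50 49 52
f 50 52 51
f 52 49 53
f 52 53 51
f 53 49 54
f 53 54 51
f 54 49 55
f 54 55 51
f 55 49 56
f 55 56 51
f 56 49 57
f 56 57 51
f 57 49 58
f 57 58 51
f 58 49 59
f 58 59 51
f 59 49 60
f 59 60 51
f 60 49 61
f 60 61 51
f 61 49 62
f 61 62 51
f 62 49 63
f 62 63 51
f 63 49 64
f 63 64 51
f 64 49 50
f 64 50 51
f 66 68 65
f 69 66 65
f 65 68 67
f 67 69 65
f 66 72 68
f 70 66 69
f 70 72 66
f 68 72 67
f 71 69 67
f 67 72 71
f 71 70 69
f 72 70 71
f 74 73 77
f 74 77 75
f 75 77 78
f 75 78 76
f 77 73 79
f 77 79 78
f 78 79 80
f 78 80 76
f 79 73 81
f 79 81 80
f 80 81 82
f 80 82 76
f 81 73 83
f 81 83 82
f 82 83 84
f 82 84 76
f 83 73 85
f 83 85 84
f 84 85 86
f 84 86 76
f 85 73 87
f 85 87 86
f 86 87 88
f 86 88 76
f 87 73 89
f 87 89 88
f 88 89 90
f 88 90 76
f 89 73 91
f 89 91 90
f 90 91 92
f 90 92 76
f 91 73 93
f 91 93 92
f 92 93 94
f 92 94 76
f 93 73 95
f 93 95 94
f 94 95 96
f 94 96 76
f 95 73 74
f 95 74 96
f 96 74 75
f 96 75 76



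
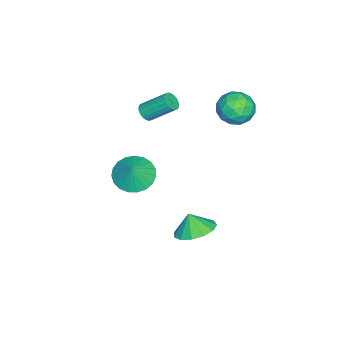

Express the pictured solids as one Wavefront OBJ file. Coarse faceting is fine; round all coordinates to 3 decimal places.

v 3.184 -1.045 2.382
v 3.992 -1.417 1.924
v 3.776 -0.935 3.338
v 4.032 -1.009 1.853
v 3.926 -0.608 1.873
v 3.691 -0.282 1.981
v 3.369 -0.088 2.158
v 3.015 -0.059 2.374
v 2.69 -0.201 2.591
v 2.45 -0.488 2.772
v 2.338 -0.872 2.886
v 2.371 -1.286 2.912
v 2.546 -1.658 2.847
v 2.83 -1.924 2.701
v 3.176 -2.037 2.5
v 3.523 -1.98 2.279
v 3.812 -1.76 2.075
v 1.431 1.255 -2.642
v 2.434 1.415 -2.377
v 1.249 0.865 -1.718
v 2.142 1.907 -2.227
v 1.624 2.192 -2.208
v 1.044 2.18 -2.328
v 0.588 1.874 -2.547
v 0.399 1.372 -2.796
v 0.538 0.833 -2.997
v 0.96 0.428 -3.085
v 1.532 0.286 -3.032
v 2.072 0.452 -2.856
v 2.408 0.873 -2.612
v -2.99 -2.712 1.19
v -2.644 -2.429 0.905
v -2.804 -1.185 1.946
v -3.15 -1.468 2.23
v -2.85 -2.373 0.806
v -3.011 -1.129 1.847
v -3.085 -2.385 0.784
v -3.245 -1.141 1.825
v -3.301 -2.461 0.841
v -3.461 -1.217 1.882
v -3.455 -2.587 0.968
v -3.615 -1.343 2.009
v -3.517 -2.737 1.139
v -3.677 -1.493 2.18
v -3.474 -2.883 1.319
v -3.635 -1.639 2.36
v -3.336 -2.995 1.474
v -3.496 -1.751 2.515
v -3.129 -3.051 1.573
v -3.29 -1.807 2.614
v -2.895 -3.039 1.595
v -3.055 -1.795 2.636
v -2.679 -2.963 1.538
v -2.839 -1.719 2.579
v -2.525 -2.837 1.411
v -2.685 -1.593 2.452
v -2.463 -2.687 1.24
v -2.623 -1.443 2.281
v -2.505 -2.541 1.06
v -2.666 -1.297 2.101
v -2.44 2.418 4.051
v -1.647 2.388 3.463
v -3.213 1.432 3.057
v -2.42 1.402 2.469
v -2.391 0.976 3.361
v -1.913 1.586 3.975
v -2.947 2.234 2.545
v -2.469 2.844 3.159
v -1.96 2.274 2.532
v -1.616 1.497 3.037
v -3.244 2.323 3.483
v -2.9 1.546 3.988
v -1.976 2.49 3.844
v -2.884 1.33 2.676
v -2.867 1.08 3.2
v -2.401 1.062 2.855
v -2.132 2.018 4.145
v -1.666 2.001 3.799
v -2.103 1.171 3.74
v -3.194 1.819 2.721
v -2.728 1.802 2.375
v -2.459 2.758 3.665
v -1.993 2.74 3.32
v -2.757 2.649 2.78
v -1.693 2.405 2.951
v -2.147 1.825 2.368
v -2.457 2.315 2.412
v -2.177 2.673 2.773
v -1.491 1.948 3.248
v -1.945 1.368 2.664
v -1.928 1.118 3.188
v -1.647 1.477 3.549
v -1.675 1.881 2.701
v -2.915 2.452 3.856
v -3.369 1.872 3.272
v -3.213 2.343 2.971
v -2.932 2.702 3.332
v -2.713 1.995 4.152
v -3.167 1.415 3.569
v -2.683 1.147 3.747
v -2.403 1.505 4.108
v -3.185 1.939 3.819
f 2 1 4
f 2 4 3
f 4 1 5
f 4 5 3
f 5 1 6
f 5 6 3
f 6 1 7
f 6 7 3
f 7 1 8
f 7 8 3
f 8 1 9
f 8 9 3
f 9 1 10
f 9 10 3
f 10 1 11
f 10 11 3
f 11 1 12
f 11 12 3
f 12 1 13
f 12 13 3
f 13 1 14
f 13 14 3
f 14 1 15
f 14 15 3
f 15 1 16
f 15 16 3
f 16 1 17
f 16 17 3
f 17 1 2
f 17 2 3
f 19 18 21
f 19 21 20
f 21 18 22
f 21 22 20
f 22 18 23
f 22 23 20
f 23 18 24
f 23 24 20
f 24 18 25
f 24 25 20
f 25 18 26
f 25 26 20
f 26 18 27
f 26 27 20
f 27 18 28
f 27 28 20
f 28 18 29
f 28 29 20
f 29 18 30
f 29 30 20
f 30 18 19
f 30 19 20
f 32 31 35
f 32 35 33
f 33 35 36
f 33 36 34
f 35 31 37
f 35 37 36
f 36 37 38
f 36 38 34
f 37 31 39
f 37 39 38
f 38 39 40
f 38 40 34
f 39 31 41
f 39 41 40
f 40 41 42
f 40 42 34
f 41 31 43
f 41 43 42
f 42 43 44
f 42 44 34
f 43 31 45
f 43 45 44
f 44 45 46
f 44 46 34
f 45 31 47
f 45 47 46
f 46 47 48
f 46 48 34
f 47 31 49
f 47 49 48
f 48 49 50
f 48 50 34
f 49 31 51
f 49 51 50
f 50 51 52
f 50 52 34
f 51 31 53
f 51 53 52
f 52 53 54
f 52 54 34
f 53 31 55
f 53 55 54
f 54 55 56
f 54 56 34
f 55 31 57
f 55 57 56
f 56 57 58
f 56 58 34
f 57 31 59
f 57 59 58
f 58 59 60
f 58 60 34
f 59 31 32
f 59 32 60
f 60 32 33
f 60 33 34
f 61 98 77
f 98 72 101
f 77 101 66
f 98 101 77
f 61 77 73
f 77 66 78
f 73 78 62
f 77 78 73
f 61 73 82
f 73 62 83
f 82 83 68
f 73 83 82
f 61 82 94
f 82 68 97
f 94 97 71
f 82 97 94
f 61 94 98
f 94 71 102
f 98 102 72
f 94 102 98
f 62 78 89
f 78 66 92
f 89 92 70
f 78 92 89
f 66 101 79
f 101 72 100
f 79 100 65
f 101 100 79
f 72 102 99
f 102 71 95
f 99 95 63
f 102 95 99
f 71 97 96
f 97 68 84
f 96 84 67
f 97 84 96
f 68 83 88
f 83 62 85
f 88 85 69
f 83 85 88
f 64 90 76
f 90 70 91
f 76 91 65
f 90 91 76
f 64 76 74
f 76 65 75
f 74 75 63
f 76 75 74
f 64 74 81
f 74 63 80
f 81 80 67
f 74 80 81
f 64 81 86
f 81 67 87
f 86 87 69
f 81 87 86
f 64 86 90
f 86 69 93
f 90 93 70
f 86 93 90
f 65 91 79
f 91 70 92
f 79 92 66
f 91 92 79
f 63 75 99
f 75 65 100
f 99 100 72
f 75 100 99
f 67 80 96
f 80 63 95
f 96 95 71
f 80 95 96
f 69 87 88
f 87 67 84
f 88 84 68
f 87 84 88
f 70 93 89
f 93 69 85
f 89 85 62
f 93 85 89



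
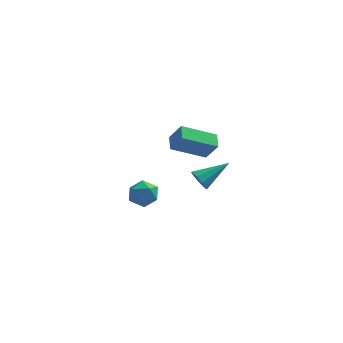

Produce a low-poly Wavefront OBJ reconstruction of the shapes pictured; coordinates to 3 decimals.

v -1.988 0.9 -2.757
v -1.231 1.39 -2.912
v -1.209 -0.35 -2.908
v -0.452 0.14 -3.063
v -0.833 0.137 -2.231
v -1.314 0.909 -2.138
v -1.126 0.131 -3.682
v -1.607 0.903 -3.589
v -0.698 0.915 -3.484
v -0.517 0.919 -2.587
v -1.923 0.121 -3.233
v -1.742 0.125 -2.336
v 2.048 -2.771 0.539
v 2.455 -2.948 0.037
v 3.452 -1.869 1.361
v 2.254 -2.547 -0.058
v 1.956 -2.251 0.126
v 1.702 -2.198 0.503
v 1.609 -2.413 0.897
v 1.722 -2.795 1.123
v 1.987 -3.166 1.076
v 2.281 -3.352 0.778
v 2.466 -3.265 0.367
v 0.755 -3.903 3.463
v 0.605 -3.063 3.78
v 2.437 -3.271 2.586
v 2.288 -2.432 2.903
v 1.372 -4.168 4.457
v 1.223 -3.329 4.774
v 3.055 -3.537 3.58
v 2.905 -2.697 3.897
f 1 12 6
f 1 6 2
f 1 2 8
f 1 8 11
f 1 11 12
f 2 6 10
f 6 12 5
f 12 11 3
f 11 8 7
f 8 2 9
f 4 10 5
f 4 5 3
f 4 3 7
f 4 7 9
f 4 9 10
f 5 10 6
f 3 5 12
f 7 3 11
f 9 7 8
f 10 9 2
f 14 13 16
f 14 16 15
f 16 13 17
f 16 17 15
f 17 13 18
f 17 18 15
f 18 13 19
f 18 19 15
f 19 13 20
f 19 20 15
f 20 13 21
f 20 21 15
f 21 13 22
f 21 22 15
f 22 13 23
f 22 23 15
f 23 13 14
f 23 14 15
f 25 27 24
f 28 25 24
f 24 27 26
f 26 28 24
f 25 31 27
f 29 25 28
f 29 31 25
f 27 31 26
f 30 28 26
f 26 31 30
f 30 29 28
f 31 29 30



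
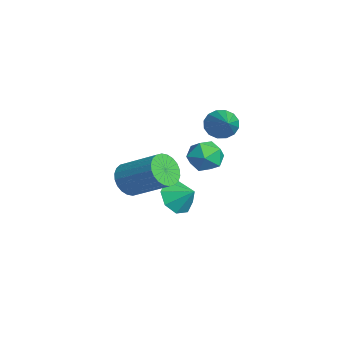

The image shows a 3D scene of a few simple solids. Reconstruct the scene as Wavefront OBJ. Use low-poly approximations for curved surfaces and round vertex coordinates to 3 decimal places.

v -0.78 -0.708 -2.5
v -0.392 -0.304 -3.316
v -0.1 -0.072 -1.86
v -0.992 0.081 -3.059
v -1.468 0.003 -2.475
v -1.542 -0.491 -1.905
v -1.169 -1.112 -1.683
v -0.569 -1.497 -1.94
v -0.092 -1.42 -2.524
v -0.019 -0.926 -3.094
v 0.108 -3.052 -0.56
v 0.535 -3.774 -0.235
v 1.859 -2.471 0.924
v 1.432 -1.748 0.6
v 0.723 -3.708 -0.524
v 2.047 -2.404 0.635
v 0.817 -3.541 -0.819
v 2.141 -2.238 0.341
v 0.804 -3.301 -1.074
v 2.127 -1.997 0.086
v 0.684 -3.022 -1.251
v 2.008 -1.718 -0.091
v 0.477 -2.747 -1.322
v 1.8 -1.444 -0.163
v 0.213 -2.52 -1.278
v 1.537 -1.216 -0.118
v -0.066 -2.373 -1.124
v 1.258 -1.069 0.036
v -0.319 -2.329 -0.884
v 1.005 -1.026 0.275
v -0.507 -2.396 -0.595
v 0.817 -1.092 0.564
v -0.601 -2.562 -0.301
v 0.723 -1.259 0.859
v -0.587 -2.803 -0.046
v 0.736 -1.499 1.114
v -0.468 -3.082 0.131
v 0.856 -1.778 1.291
v -0.26 -3.356 0.203
v 1.063 -2.053 1.362
v 0.003 -3.584 0.158
v 1.327 -2.28 1.318
v 0.282 -3.731 0.004
v 1.606 -2.427 1.164
v 0.552 0.508 1.575
v 0.965 0.948 0.859
v 1.215 -0.788 1.161
v 1.628 -0.348 0.445
v 1.888 -0.158 1.324
v 1.478 0.643 1.58
v 0.702 -0.483 0.44
v 0.292 0.318 0.696
v 1.058 0.336 0.158
v 1.79 0.536 0.705
v 0.39 -0.376 1.315
v 1.122 -0.176 1.862
v 1.068 0.786 2.865
v 1.449 0.914 2.196
v 2.952 0.554 3.895
v 1.403 1.279 2.362
v 1.268 1.512 2.663
v 1.078 1.551 3.017
v 0.886 1.384 3.331
v 0.743 1.057 3.52
v 0.687 0.658 3.533
v 0.732 0.292 3.367
v 0.868 0.059 3.067
v 1.057 0.021 2.712
v 1.25 0.187 2.398
v 1.393 0.514 2.21
f 2 1 4
f 2 4 3
f 4 1 5
f 4 5 3
f 5 1 6
f 5 6 3
f 6 1 7
f 6 7 3
f 7 1 8
f 7 8 3
f 8 1 9
f 8 9 3
f 9 1 10
f 9 10 3
f 10 1 2
f 10 2 3
f 12 11 15
f 12 15 13
f 13 15 16
f 13 16 14
f 15 11 17
f 15 17 16
f 16 17 18
f 16 18 14
f 17 11 19
f 17 19 18
f 18 19 20
f 18 20 14
f 19 11 21
f 19 21 20
f 20 21 22
f 20 22 14
f 21 11 23
f 21 23 22
f 22 23 24
f 22 24 14
f 23 11 25
f 23 25 24
f 24 25 26
f 24 26 14
f 25 11 27
f 25 27 26
f 26 27 28
f 26 28 14
f 27 11 29
f 27 29 28
f 28 29 30
f 28 30 14
f 29 11 31
f 29 31 30
f 30 31 32
f 30 32 14
f 31 11 33
f 31 33 32
f 32 33 34
f 32 34 14
f 33 11 35
f 33 35 34
f 34 35 36
f 34 36 14
f 35 11 37
f 35 37 36
f 36 37 38
f 36 38 14
f 37 11 39
f 37 39 38
f 38 39 40
f 38 40 14
f 39 11 41
f 39 41 40
f 40 41 42
f 40 42 14
f 41 11 43
f 41 43 42
f 42 43 44
f 42 44 14
f 43 11 12
f 43 12 44
f 44 12 13
f 44 13 14
f 45 56 50
f 45 50 46
f 45 46 52
f 45 52 55
f 45 55 56
f 46 50 54
f 50 56 49
f 56 55 47
f 55 52 51
f 52 46 53
f 48 54 49
f 48 49 47
f 48 47 51
f 48 51 53
f 48 53 54
f 49 54 50
f 47 49 56
f 51 47 55
f 53 51 52
f 54 53 46
f 58 57 60
f 58 60 59
f 60 57 61
f 60 61 59
f 61 57 62
f 61 62 59
f 62 57 63
f 62 63 59
f 63 57 64
f 63 64 59
f 64 57 65
f 64 65 59
f 65 57 66
f 65 66 59
f 66 57 67
f 66 67 59
f 67 57 68
f 67 68 59
f 68 57 69
f 68 69 59
f 69 57 70
f 69 70 59
f 70 57 58
f 70 58 59



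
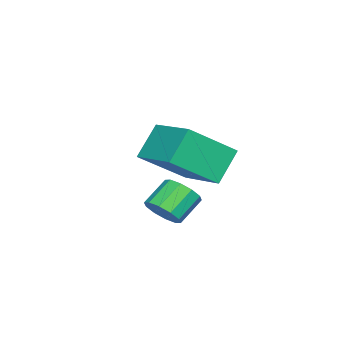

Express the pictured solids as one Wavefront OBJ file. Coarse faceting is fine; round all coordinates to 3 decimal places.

v -1.434 2.867 -3.918
v -2.25 3.194 -2.79
v -0.277 4.358 -3.511
v -1.094 4.684 -2.384
v -0.306 1.676 -2.756
v -1.123 2.002 -1.629
v 0.85 3.166 -2.35
v 0.034 3.493 -1.222
v 2.367 3.509 -3.785
v 2.675 3.211 -3.283
v 1.921 3.593 -2.594
v 1.613 3.891 -3.095
v 2.83 3.586 -3.321
v 2.077 3.968 -2.632
v 2.808 3.932 -3.536
v 2.055 4.314 -2.847
v 2.618 4.116 -3.846
v 1.865 4.498 -3.157
v 2.332 4.069 -4.133
v 1.578 4.45 -3.444
v 2.059 3.807 -4.286
v 1.305 4.189 -3.597
v 1.903 3.432 -4.248
v 1.15 3.814 -3.559
v 1.925 3.086 -4.033
v 1.172 3.468 -3.344
v 2.115 2.902 -3.723
v 1.362 3.284 -3.034
v 2.402 2.95 -3.436
v 1.648 3.331 -2.747
f 2 4 1
f 5 2 1
f 1 4 3
f 3 5 1
f 2 8 4
f 6 2 5
f 6 8 2
f 4 8 3
f 7 5 3
f 3 8 7
f 7 6 5
f 8 6 7
f 10 9 13
f 10 13 11
f 11 13 14
f 11 14 12
f 13 9 15
f 13 15 14
f 14 15 16
f 14 16 12
f 15 9 17
f 15 17 16
f 16 17 18
f 16 18 12
f 17 9 19
f 17 19 18
f 18 19 20
f 18 20 12
f 19 9 21
f 19 21 20
f 20 21 22
f 20 22 12
f 21 9 23
f 21 23 22
f 22 23 24
f 22 24 12
f 23 9 25
f 23 25 24
f 24 25 26
f 24 26 12
f 25 9 27
f 25 27 26
f 26 27 28
f 26 28 12
f 27 9 29
f 27 29 28
f 28 29 30
f 28 30 12
f 29 9 10
f 29 10 30
f 30 10 11
f 30 11 12



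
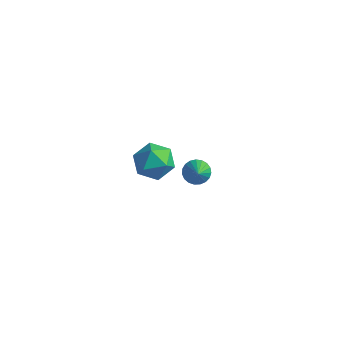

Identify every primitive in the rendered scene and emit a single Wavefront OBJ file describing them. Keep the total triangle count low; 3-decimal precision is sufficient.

v 0.697 -2.823 2.662
v 1.401 -2.144 2.803
v 1.639 -3.936 3.317
v 2.343 -3.257 3.458
v 1.507 -3.218 3.983
v 0.924 -2.529 3.578
v 2.116 -3.551 2.542
v 1.533 -2.862 2.137
v 2.278 -2.594 2.729
v 1.902 -2.388 3.619
v 1.138 -3.692 2.501
v 0.762 -3.486 3.391
v 0.242 1.887 -2.86
v 0.641 1.626 -3.33
v 1.018 0.913 -1.66
v 0.788 1.847 -3.246
v 0.841 2.075 -3.095
v 0.79 2.271 -2.903
v 0.644 2.4 -2.704
v 0.429 2.441 -2.532
v 0.181 2.385 -2.416
v -0.056 2.244 -2.378
v -0.242 2.041 -2.423
v -0.343 1.812 -2.543
v -0.344 1.595 -2.719
v -0.243 1.429 -2.918
v -0.059 1.342 -3.108
v 0.178 1.35 -3.255
v 0.425 1.45 -3.334
f 1 12 6
f 1 6 2
f 1 2 8
f 1 8 11
f 1 11 12
f 2 6 10
f 6 12 5
f 12 11 3
f 11 8 7
f 8 2 9
f 4 10 5
f 4 5 3
f 4 3 7
f 4 7 9
f 4 9 10
f 5 10 6
f 3 5 12
f 7 3 11
f 9 7 8
f 10 9 2
f 14 13 16
f 14 16 15
f 16 13 17
f 16 17 15
f 17 13 18
f 17 18 15
f 18 13 19
f 18 19 15
f 19 13 20
f 19 20 15
f 20 13 21
f 20 21 15
f 21 13 22
f 21 22 15
f 22 13 23
f 22 23 15
f 23 13 24
f 23 24 15
f 24 13 25
f 24 25 15
f 25 13 26
f 25 26 15
f 26 13 27
f 26 27 15
f 27 13 28
f 27 28 15
f 28 13 29
f 28 29 15
f 29 13 14
f 29 14 15



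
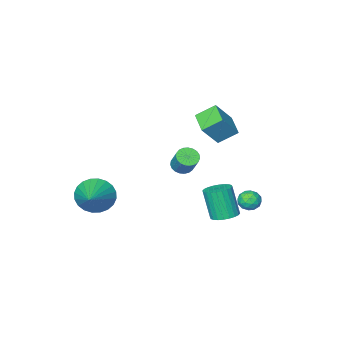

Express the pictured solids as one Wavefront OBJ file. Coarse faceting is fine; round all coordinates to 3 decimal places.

v -4.236 0.942 -2.747
v -3.767 1.354 -2.897
v -3.593 0.146 -2.923
v -3.124 0.558 -3.073
v -3.332 0.515 -2.468
v -3.729 1.006 -2.359
v -3.631 0.494 -3.461
v -4.028 0.985 -3.352
v -3.394 1.076 -3.338
v -3.209 1.09 -2.724
v -4.151 0.41 -3.096
v -3.966 0.424 -2.482
v -4.058 1.218 -2.806
v -3.302 0.282 -3.014
v -3.424 0.257 -2.658
v -3.149 0.499 -2.746
v -4.035 1.014 -2.49
v -3.76 1.256 -2.578
v -3.504 0.762 -2.326
v -3.6 0.244 -3.242
v -3.325 0.486 -3.33
v -4.211 1.001 -3.074
v -3.936 1.243 -3.162
v -3.856 0.738 -3.494
v -3.563 1.297 -3.154
v -3.185 0.829 -3.258
v -3.483 0.791 -3.486
v -3.716 1.08 -3.422
v -3.454 1.304 -2.793
v -3.076 0.837 -2.897
v -3.198 0.811 -2.541
v -3.432 1.1 -2.477
v -3.235 1.142 -3.053
v -4.284 0.663 -2.923
v -3.906 0.196 -3.027
v -3.928 0.4 -3.343
v -4.162 0.689 -3.279
v -4.175 0.671 -2.562
v -3.797 0.203 -2.666
v -3.644 0.42 -2.398
v -3.877 0.709 -2.334
v -4.125 0.358 -2.767
v 2.536 -3.444 -2.65
v 3.345 -3.744 -3.248
v 3.724 -1.996 -1.77
v 3.172 -3.459 -3.485
v 2.903 -3.171 -3.595
v 2.577 -2.924 -3.561
v 2.245 -2.757 -3.389
v 1.958 -2.695 -3.104
v 1.758 -2.746 -2.749
v 1.677 -2.904 -2.38
v 1.727 -3.144 -2.052
v 1.9 -3.43 -1.815
v 2.17 -3.718 -1.705
v 2.495 -3.965 -1.739
v 2.827 -4.132 -1.912
v 3.115 -4.194 -2.197
v 3.314 -4.143 -2.551
v 3.395 -3.985 -2.92
v -1.109 2.389 -2.153
v -0.415 2.218 -2.241
v -0.357 1.64 -0.654
v -1.051 1.811 -0.567
v -0.395 2.481 -2.146
v -0.337 1.903 -0.559
v -0.483 2.731 -2.052
v -0.426 2.153 -0.465
v -0.667 2.928 -1.973
v -0.609 2.35 -0.386
v -0.918 3.044 -1.922
v -0.86 2.465 -0.335
v -1.198 3.059 -1.906
v -1.14 2.481 -0.319
v -1.465 2.973 -1.928
v -1.407 2.395 -0.341
v -1.677 2.798 -1.984
v -1.619 2.22 -0.397
v -1.803 2.56 -2.066
v -1.745 1.982 -0.479
v -1.823 2.297 -2.161
v -1.765 1.719 -0.574
v -1.734 2.047 -2.255
v -1.677 1.469 -0.668
v -1.551 1.85 -2.334
v -1.493 1.272 -0.747
v -1.3 1.735 -2.385
v -1.242 1.156 -0.798
v -1.02 1.719 -2.401
v -0.962 1.141 -0.814
v -0.753 1.805 -2.379
v -0.695 1.227 -0.792
v -0.541 1.98 -2.323
v -0.483 1.402 -0.736
v -2.671 -1.13 1.617
v -3.524 -0.641 2.287
v -2.279 0.028 1.271
v -3.132 0.517 1.942
v -1.708 -1.097 2.818
v -2.561 -0.608 3.489
v -1.316 0.061 2.473
v -2.169 0.55 3.143
v -2.421 -3.302 -2.04
v -2.036 -2.952 -2.357
v -1.873 -2.188 -1.318
v -2.259 -2.538 -1
v -2.259 -2.84 -2.404
v -2.097 -2.077 -1.365
v -2.511 -2.809 -2.388
v -2.348 -2.045 -1.349
v -2.746 -2.863 -2.311
v -2.583 -2.099 -1.272
v -2.926 -2.993 -2.188
v -2.763 -2.229 -1.149
v -3.018 -3.176 -2.039
v -2.855 -2.412 -0.999
v -3.007 -3.381 -1.89
v -2.845 -2.617 -0.85
v -2.895 -3.572 -1.767
v -2.732 -2.808 -0.727
v -2.701 -3.717 -1.691
v -2.538 -2.953 -0.652
v -2.459 -3.79 -1.675
v -2.296 -3.026 -0.636
v -2.21 -3.778 -1.723
v -2.047 -3.014 -0.683
v -1.997 -3.684 -1.825
v -1.835 -2.921 -0.786
v -1.858 -3.524 -1.964
v -1.696 -2.761 -0.925
v -1.817 -3.326 -2.117
v -1.654 -2.562 -1.077
v -1.88 -3.123 -2.256
v -1.717 -2.36 -1.216
f 1 38 17
f 38 12 41
f 17 41 6
f 38 41 17
f 1 17 13
f 17 6 18
f 13 18 2
f 17 18 13
f 1 13 22
f 13 2 23
f 22 23 8
f 13 23 22
f 1 22 34
f 22 8 37
f 34 37 11
f 22 37 34
f 1 34 38
f 34 11 42
f 38 42 12
f 34 42 38
f 2 18 29
f 18 6 32
f 29 32 10
f 18 32 29
f 6 41 19
f 41 12 40
f 19 40 5
f 41 40 19
f 12 42 39
f 42 11 35
f 39 35 3
f 42 35 39
f 11 37 36
f 37 8 24
f 36 24 7
f 37 24 36
f 8 23 28
f 23 2 25
f 28 25 9
f 23 25 28
f 4 30 16
f 30 10 31
f 16 31 5
f 30 31 16
f 4 16 14
f 16 5 15
f 14 15 3
f 16 15 14
f 4 14 21
f 14 3 20
f 21 20 7
f 14 20 21
f 4 21 26
f 21 7 27
f 26 27 9
f 21 27 26
f 4 26 30
f 26 9 33
f 30 33 10
f 26 33 30
f 5 31 19
f 31 10 32
f 19 32 6
f 31 32 19
f 3 15 39
f 15 5 40
f 39 40 12
f 15 40 39
f 7 20 36
f 20 3 35
f 36 35 11
f 20 35 36
f 9 27 28
f 27 7 24
f 28 24 8
f 27 24 28
f 10 33 29
f 33 9 25
f 29 25 2
f 33 25 29
f 44 43 46
f 44 46 45
f 46 43 47
f 46 47 45
f 47 43 48
f 47 48 45
f 48 43 49
f 48 49 45
f 49 43 50
f 49 50 45
f 50 43 51
f 50 51 45
f 51 43 52
f 51 52 45
f 52 43 53
f 52 53 45
f 53 43 54
f 53 54 45
f 54 43 55
f 54 55 45
f 55 43 56
f 55 56 45
f 56 43 57
f 56 57 45
f 57 43 58
f 57 58 45
f 58 43 59
f 58 59 45
f 59 43 60
f 59 60 45
f 60 43 44
f 60 44 45
f 62 61 65
f 62 65 63
f 63 65 66
f 63 66 64
f 65 61 67
f 65 67 66
f 66 67 68
f 66 68 64
f 67 61 69
f 67 69 68
f 68 69 70
f 68 70 64
f 69 61 71
f 69 71 70
f 70 71 72
f 70 72 64
f 71 61 73
f 71 73 72
f 72 73 74
f 72 74 64
f 73 61 75
f 73 75 74
f 74 75 76
f 74 76 64
f 75 61 77
f 75 77 76
f 76 77 78
f 76 78 64
f 77 61 79
f 77 79 78
f 78 79 80
f 78 80 64
f 79 61 81
f 79 81 80
f 80 81 82
f 80 82 64
f 81 61 83
f 81 83 82
f 82 83 84
f 82 84 64
f 83 61 85
f 83 85 84
f 84 85 86
f 84 86 64
f 85 61 87
f 85 87 86
f 86 87 88
f 86 88 64
f 87 61 89
f 87 89 88
f 88 89 90
f 88 90 64
f 89 61 91
f 89 91 90
f 90 91 92
f 90 92 64
f 91 61 93
f 91 93 92
f 92 93 94
f 92 94 64
f 93 61 62
f 93 62 94
f 94 62 63
f 94 63 64
f 96 98 95
f 99 96 95
f 95 98 97
f 97 99 95
f 96 102 98
f 100 96 99
f 100 102 96
f 98 102 97
f 101 99 97
f 97 102 101
f 101 100 99
f 102 100 101
f 104 103 107
f 104 107 105
f 105 107 108
f 105 108 106
f 107 103 109
f 107 109 108
f 108 109 110
f 108 110 106
f 109 103 111
f 109 111 110
f 110 111 112
f 110 112 106
f 111 103 113
f 111 113 112
f 112 113 114
f 112 114 106
f 113 103 115
f 113 115 114
f 114 115 116
f 114 116 106
f 115 103 117
f 115 117 116
f 116 117 118
f 116 118 106
f 117 103 119
f 117 119 118
f 118 119 120
f 118 120 106
f 119 103 121
f 119 121 120
f 120 121 122
f 120 122 106
f 121 103 123
f 121 123 122
f 122 123 124
f 122 124 106
f 123 103 125
f 123 125 124
f 124 125 126
f 124 126 106
f 125 103 127
f 125 127 126
f 126 127 128
f 126 128 106
f 127 103 129
f 127 129 128
f 128 129 130
f 128 130 106
f 129 103 131
f 129 131 130
f 130 131 132
f 130 132 106
f 131 103 133
f 131 133 132
f 132 133 134
f 132 134 106
f 133 103 104
f 133 104 134
f 134 104 105
f 134 105 106



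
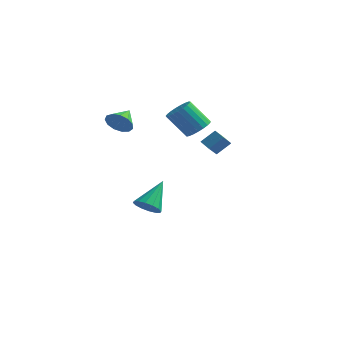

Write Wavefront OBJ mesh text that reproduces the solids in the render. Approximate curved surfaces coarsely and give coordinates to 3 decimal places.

v -2.659 2.412 -3.79
v -1.821 2.517 -3.999
v -2.481 3.948 -2.31
v -2.045 2.801 -4.267
v -2.433 2.981 -4.408
v -2.882 3.009 -4.382
v -3.271 2.877 -4.198
v -3.496 2.62 -3.905
v -3.497 2.308 -3.58
v -3.274 2.023 -3.312
v -2.885 1.843 -3.172
v -2.437 1.815 -3.197
v -2.047 1.947 -3.381
v -1.822 2.204 -3.675
v 0.434 2.578 2.702
v 1.078 2.707 3.225
v 0.01 2.371 4.622
v -0.634 2.242 4.098
v 0.941 3.028 3.198
v -0.127 2.691 4.594
v 0.717 3.27 3.085
v -0.351 2.934 4.481
v 0.443 3.393 2.905
v -0.624 3.057 4.302
v 0.169 3.375 2.691
v -0.899 3.039 4.087
v -0.061 3.219 2.478
v -1.129 2.883 3.875
v -0.204 2.953 2.304
v -1.272 2.616 3.701
v -0.237 2.621 2.199
v -1.305 2.285 3.595
v -0.155 2.282 2.18
v -1.222 1.946 3.577
v 0.03 1.995 2.252
v -1.038 1.658 3.649
v 0.285 1.808 2.402
v -0.783 1.471 3.798
v 0.565 1.754 2.603
v -0.503 1.418 4
v 0.822 1.843 2.822
v -0.245 1.507 4.218
v 1.013 2.059 3.019
v -0.055 1.723 4.416
v 1.103 2.365 3.162
v 0.035 2.028 4.559
v -2.592 -0.719 3.687
v -1.933 -0.934 4.162
v -2.608 0.439 4.233
v -1.756 -0.745 3.766
v -1.844 -0.547 3.345
v -2.17 -0.405 3.033
v -2.63 -0.362 2.928
v -3.077 -0.432 3.064
v -3.371 -0.594 3.399
v -3.417 -0.795 3.825
v -3.202 -0.972 4.207
v -2.792 -1.069 4.424
v -2.32 -1.054 4.408
v 1.601 1.456 1.928
v 1.49 0.782 2.545
v 2.173 2.013 2.641
v 2.061 1.34 3.257
v 2.279 1.1 1.663
v 2.167 0.427 2.279
v 2.85 1.658 2.375
v 2.739 0.984 2.992
f 2 1 4
f 2 4 3
f 4 1 5
f 4 5 3
f 5 1 6
f 5 6 3
f 6 1 7
f 6 7 3
f 7 1 8
f 7 8 3
f 8 1 9
f 8 9 3
f 9 1 10
f 9 10 3
f 10 1 11
f 10 11 3
f 11 1 12
f 11 12 3
f 12 1 13
f 12 13 3
f 13 1 14
f 13 14 3
f 14 1 2
f 14 2 3
f 16 15 19
f 16 19 17
f 17 19 20
f 17 20 18
f 19 15 21
f 19 21 20
f 20 21 22
f 20 22 18
f 21 15 23
f 21 23 22
f 22 23 24
f 22 24 18
f 23 15 25
f 23 25 24
f 24 25 26
f 24 26 18
f 25 15 27
f 25 27 26
f 26 27 28
f 26 28 18
f 27 15 29
f 27 29 28
f 28 29 30
f 28 30 18
f 29 15 31
f 29 31 30
f 30 31 32
f 30 32 18
f 31 15 33
f 31 33 32
f 32 33 34
f 32 34 18
f 33 15 35
f 33 35 34
f 34 35 36
f 34 36 18
f 35 15 37
f 35 37 36
f 36 37 38
f 36 38 18
f 37 15 39
f 37 39 38
f 38 39 40
f 38 40 18
f 39 15 41
f 39 41 40
f 40 41 42
f 40 42 18
f 41 15 43
f 41 43 42
f 42 43 44
f 42 44 18
f 43 15 45
f 43 45 44
f 44 45 46
f 44 46 18
f 45 15 16
f 45 16 46
f 46 16 17
f 46 17 18
f 48 47 50
f 48 50 49
f 50 47 51
f 50 51 49
f 51 47 52
f 51 52 49
f 52 47 53
f 52 53 49
f 53 47 54
f 53 54 49
f 54 47 55
f 54 55 49
f 55 47 56
f 55 56 49
f 56 47 57
f 56 57 49
f 57 47 58
f 57 58 49
f 58 47 59
f 58 59 49
f 59 47 48
f 59 48 49
f 61 63 60
f 64 61 60
f 60 63 62
f 62 64 60
f 61 67 63
f 65 61 64
f 65 67 61
f 63 67 62
f 66 64 62
f 62 67 66
f 66 65 64
f 67 65 66



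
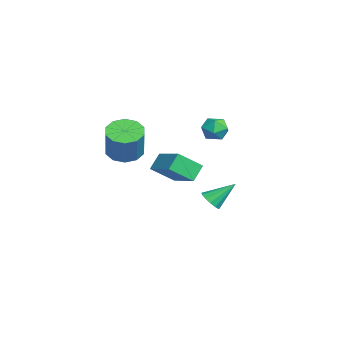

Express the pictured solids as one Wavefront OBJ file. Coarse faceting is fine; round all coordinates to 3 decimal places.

v 1.677 -2.566 0.051
v 1.165 -2.085 0.777
v 1.499 -1.427 -0.829
v 0.987 -0.946 -0.103
v 3.213 -1.854 0.663
v 2.701 -1.373 1.389
v 3.035 -0.715 -0.217
v 2.523 -0.234 0.509
v -3.119 0.838 -4.39
v -2.67 0.529 -4
v -3.201 2.082 -3.31
v -2.473 0.747 -4.237
v -2.481 0.994 -4.522
v -2.692 1.192 -4.766
v -3.038 1.277 -4.89
v -3.41 1.222 -4.855
v -3.69 1.046 -4.673
v -3.788 0.803 -4.401
v -3.674 0.572 -4.126
v -3.384 0.425 -3.934
v -3.01 0.409 -3.887
v 1.818 0.728 1.85
v 2.127 0.305 2.381
v 0.733 0.575 2.359
v 1.042 0.152 2.89
v 1.184 0.884 2.866
v 1.855 0.979 2.552
v 1.005 -0.099 2.188
v 1.676 -0.004 1.874
v 1.625 -0.206 2.591
v 1.736 0.402 3.01
v 1.124 0.478 1.73
v 1.235 1.086 2.149
v -3.865 -3.304 -1.033
v -3.129 -2.785 -1.42
v -2.218 -2.837 0.247
v -2.955 -3.356 0.633
v -3.531 -2.396 -1.188
v -2.62 -2.448 0.479
v -4.061 -2.354 -0.897
v -3.15 -2.405 0.77
v -4.516 -2.674 -0.658
v -3.605 -2.726 1.008
v -4.722 -3.236 -0.563
v -3.812 -3.287 1.104
v -4.602 -3.823 -0.647
v -3.691 -3.875 1.02
v -4.2 -4.212 -0.879
v -3.289 -4.264 0.788
v -3.67 -4.255 -1.17
v -2.759 -4.306 0.497
v -3.215 -3.934 -1.408
v -2.304 -3.986 0.258
v -3.008 -3.373 -1.504
v -2.098 -3.424 0.163
f 2 4 1
f 5 2 1
f 1 4 3
f 3 5 1
f 2 8 4
f 6 2 5
f 6 8 2
f 4 8 3
f 7 5 3
f 3 8 7
f 7 6 5
f 8 6 7
f 10 9 12
f 10 12 11
f 12 9 13
f 12 13 11
f 13 9 14
f 13 14 11
f 14 9 15
f 14 15 11
f 15 9 16
f 15 16 11
f 16 9 17
f 16 17 11
f 17 9 18
f 17 18 11
f 18 9 19
f 18 19 11
f 19 9 20
f 19 20 11
f 20 9 21
f 20 21 11
f 21 9 10
f 21 10 11
f 22 33 27
f 22 27 23
f 22 23 29
f 22 29 32
f 22 32 33
f 23 27 31
f 27 33 26
f 33 32 24
f 32 29 28
f 29 23 30
f 25 31 26
f 25 26 24
f 25 24 28
f 25 28 30
f 25 30 31
f 26 31 27
f 24 26 33
f 28 24 32
f 30 28 29
f 31 30 23
f 35 34 38
f 35 38 36
f 36 38 39
f 36 39 37
f 38 34 40
f 38 40 39
f 39 40 41
f 39 41 37
f 40 34 42
f 40 42 41
f 41 42 43
f 41 43 37
f 42 34 44
f 42 44 43
f 43 44 45
f 43 45 37
f 44 34 46
f 44 46 45
f 45 46 47
f 45 47 37
f 46 34 48
f 46 48 47
f 47 48 49
f 47 49 37
f 48 34 50
f 48 50 49
f 49 50 51
f 49 51 37
f 50 34 52
f 50 52 51
f 51 52 53
f 51 53 37
f 52 34 54
f 52 54 53
f 53 54 55
f 53 55 37
f 54 34 35
f 54 35 55
f 55 35 36
f 55 36 37



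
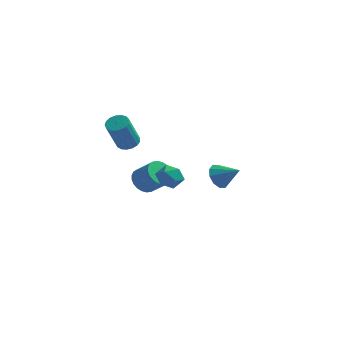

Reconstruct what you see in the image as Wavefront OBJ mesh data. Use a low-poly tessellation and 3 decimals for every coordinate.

v -0.898 3.037 -1.868
v -0.484 2.743 -2.406
v 0.392 2.408 -1.55
v -0.022 2.703 -1.012
v -0.385 3.014 -2.401
v 0.491 2.68 -1.545
v -0.364 3.289 -2.315
v 0.511 2.955 -1.458
v -0.425 3.525 -2.161
v 0.451 3.191 -1.304
v -0.558 3.688 -1.962
v 0.318 3.353 -1.105
v -0.742 3.751 -1.749
v 0.134 3.416 -0.892
v -0.95 3.705 -1.554
v -0.074 3.371 -0.698
v -1.15 3.558 -1.407
v -0.275 3.224 -0.55
v -1.312 3.332 -1.33
v -0.436 2.997 -0.474
v -1.411 3.06 -1.335
v -0.535 2.726 -0.479
v -1.431 2.785 -1.422
v -0.556 2.451 -0.565
v -1.371 2.549 -1.576
v -0.495 2.215 -0.719
v -1.238 2.387 -1.775
v -0.362 2.052 -0.918
v -1.054 2.324 -1.988
v -0.178 1.989 -1.131
v -0.846 2.369 -2.182
v 0.03 2.035 -1.326
v -0.645 2.516 -2.33
v 0.23 2.182 -1.473
v -0.655 -0.754 2.925
v -0.339 -1.201 2.807
v -0.67 -1.834 4.316
v -0.985 -1.386 4.435
v -0.167 -1.028 2.917
v -0.498 -1.661 4.427
v -0.106 -0.793 3.029
v -0.437 -1.425 4.539
v -0.17 -0.548 3.117
v -0.501 -1.181 4.627
v -0.346 -0.35 3.162
v -0.677 -0.983 4.671
v -0.593 -0.245 3.152
v -0.923 -0.878 4.661
v -0.853 -0.257 3.09
v -1.184 -0.889 4.6
v -1.068 -0.382 2.99
v -1.399 -1.014 4.5
v -1.188 -0.592 2.876
v -1.519 -1.225 4.385
v -1.186 -0.84 2.773
v -1.517 -1.472 4.282
v -1.063 -1.067 2.704
v -1.394 -1.7 4.214
v -0.845 -1.223 2.687
v -1.176 -1.856 4.196
v -0.584 -1.271 2.724
v -0.915 -1.904 4.233
v 2.066 -2.598 2.556
v 2.442 -3.102 2.288
v 1.178 -3.258 2.552
v 1.554 -3.762 2.284
v 1.664 -3.559 2.927
v 2.212 -3.152 2.93
v 1.408 -3.208 1.91
v 1.956 -2.801 1.913
v 2.035 -3.479 1.888
v 2.193 -3.696 2.517
v 1.427 -2.664 2.323
v 1.585 -2.881 2.952
v 3.241 0.372 0.551
v 3.577 0.156 -0.023
v 4.219 0.148 1.209
v 3.645 0.581 0.02
v 3.56 0.926 0.266
v 3.352 1.06 0.621
v 3.102 0.931 0.95
v 2.905 0.589 1.126
v 2.836 0.164 1.083
v 2.922 -0.182 0.837
v 3.13 -0.315 0.482
v 3.38 -0.186 0.153
f 2 1 5
f 2 5 3
f 3 5 6
f 3 6 4
f 5 1 7
f 5 7 6
f 6 7 8
f 6 8 4
f 7 1 9
f 7 9 8
f 8 9 10
f 8 10 4
f 9 1 11
f 9 11 10
f 10 11 12
f 10 12 4
f 11 1 13
f 11 13 12
f 12 13 14
f 12 14 4
f 13 1 15
f 13 15 14
f 14 15 16
f 14 16 4
f 15 1 17
f 15 17 16
f 16 17 18
f 16 18 4
f 17 1 19
f 17 19 18
f 18 19 20
f 18 20 4
f 19 1 21
f 19 21 20
f 20 21 22
f 20 22 4
f 21 1 23
f 21 23 22
f 22 23 24
f 22 24 4
f 23 1 25
f 23 25 24
f 24 25 26
f 24 26 4
f 25 1 27
f 25 27 26
f 26 27 28
f 26 28 4
f 27 1 29
f 27 29 28
f 28 29 30
f 28 30 4
f 29 1 31
f 29 31 30
f 30 31 32
f 30 32 4
f 31 1 33
f 31 33 32
f 32 33 34
f 32 34 4
f 33 1 2
f 33 2 34
f 34 2 3
f 34 3 4
f 36 35 39
f 36 39 37
f 37 39 40
f 37 40 38
f 39 35 41
f 39 41 40
f 40 41 42
f 40 42 38
f 41 35 43
f 41 43 42
f 42 43 44
f 42 44 38
f 43 35 45
f 43 45 44
f 44 45 46
f 44 46 38
f 45 35 47
f 45 47 46
f 46 47 48
f 46 48 38
f 47 35 49
f 47 49 48
f 48 49 50
f 48 50 38
f 49 35 51
f 49 51 50
f 50 51 52
f 50 52 38
f 51 35 53
f 51 53 52
f 52 53 54
f 52 54 38
f 53 35 55
f 53 55 54
f 54 55 56
f 54 56 38
f 55 35 57
f 55 57 56
f 56 57 58
f 56 58 38
f 57 35 59
f 57 59 58
f 58 59 60
f 58 60 38
f 59 35 61
f 59 61 60
f 60 61 62
f 60 62 38
f 61 35 36
f 61 36 62
f 62 36 37
f 62 37 38
f 63 74 68
f 63 68 64
f 63 64 70
f 63 70 73
f 63 73 74
f 64 68 72
f 68 74 67
f 74 73 65
f 73 70 69
f 70 64 71
f 66 72 67
f 66 67 65
f 66 65 69
f 66 69 71
f 66 71 72
f 67 72 68
f 65 67 74
f 69 65 73
f 71 69 70
f 72 71 64
f 76 75 78
f 76 78 77
f 78 75 79
f 78 79 77
f 79 75 80
f 79 80 77
f 80 75 81
f 80 81 77
f 81 75 82
f 81 82 77
f 82 75 83
f 82 83 77
f 83 75 84
f 83 84 77
f 84 75 85
f 84 85 77
f 85 75 86
f 85 86 77
f 86 75 76
f 86 76 77

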